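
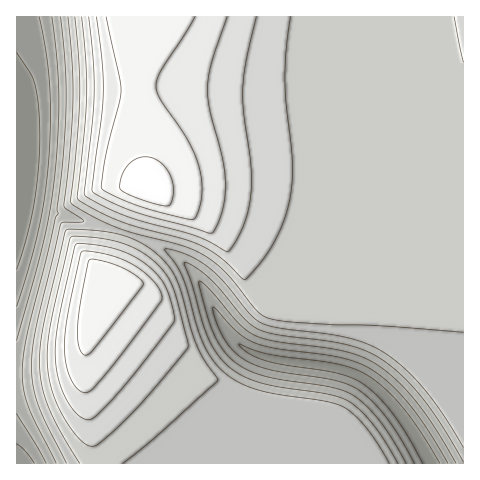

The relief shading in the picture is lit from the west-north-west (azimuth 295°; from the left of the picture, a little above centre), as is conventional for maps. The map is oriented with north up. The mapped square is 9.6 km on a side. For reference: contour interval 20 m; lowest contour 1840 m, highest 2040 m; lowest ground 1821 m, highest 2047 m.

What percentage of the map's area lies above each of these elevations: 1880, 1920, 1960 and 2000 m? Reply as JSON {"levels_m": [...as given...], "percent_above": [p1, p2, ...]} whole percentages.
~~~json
{"levels_m": [1880, 1920, 1960, 2000], "percent_above": [89, 81, 33, 16]}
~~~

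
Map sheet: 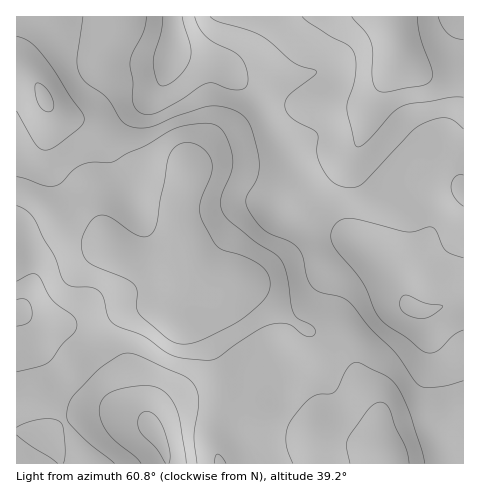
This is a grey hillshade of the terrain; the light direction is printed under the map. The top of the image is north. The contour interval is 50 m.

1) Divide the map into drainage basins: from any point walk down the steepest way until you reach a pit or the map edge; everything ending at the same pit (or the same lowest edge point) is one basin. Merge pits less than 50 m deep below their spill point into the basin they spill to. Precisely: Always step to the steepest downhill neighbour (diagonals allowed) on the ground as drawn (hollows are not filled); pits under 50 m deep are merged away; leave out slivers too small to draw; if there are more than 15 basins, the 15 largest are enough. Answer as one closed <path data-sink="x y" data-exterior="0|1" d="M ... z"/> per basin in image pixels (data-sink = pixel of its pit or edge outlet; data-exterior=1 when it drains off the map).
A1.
<path data-sink="227 290" data-exterior="0" d="M173 52l-12 33-14 16-46 35-27 14-22 19-13 0-23-15 1 310 238 0-7-17-11-19-3-9 1-8 9-14 14-13 19-5 9-7 22-7 20-11 20-26 20-16 20-8 14-1 7 2-15-28-10-14-12-10-18-12-22-21-32-16-10 0-9 3 14-18 1-11-14-32-10-15-18-35-32-31z"/><path data-sink="391 17" data-exterior="1" d="M463 16l-291 1 3 17-1 19 48 12 32 31 6 9 12 26 17 29 7 18-1 11-14 18 9-3 10 0 27 13 27 24 23 15 17 21 13 25 5 6 12 3 40-11z"/><path data-sink="385 455" data-exterior="0" d="M402 303l-14 1-20 8-20 16-20 26-20 11-22 7-9 7-19 5-14 13-9 14-1 8 3 9 19 36 192-1-6-18 0-6 7-19-3-27-4-21-12-31-6-28z"/><path data-sink="45 98" data-exterior="0" d="M172 16l-155 0-1 137 13 11 13 6 7 0 25-20 27-14 46-35 14-16 13-33 1-18z"/>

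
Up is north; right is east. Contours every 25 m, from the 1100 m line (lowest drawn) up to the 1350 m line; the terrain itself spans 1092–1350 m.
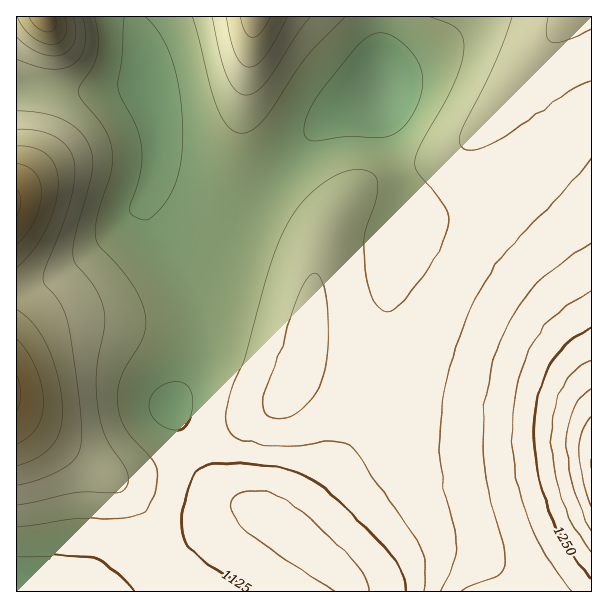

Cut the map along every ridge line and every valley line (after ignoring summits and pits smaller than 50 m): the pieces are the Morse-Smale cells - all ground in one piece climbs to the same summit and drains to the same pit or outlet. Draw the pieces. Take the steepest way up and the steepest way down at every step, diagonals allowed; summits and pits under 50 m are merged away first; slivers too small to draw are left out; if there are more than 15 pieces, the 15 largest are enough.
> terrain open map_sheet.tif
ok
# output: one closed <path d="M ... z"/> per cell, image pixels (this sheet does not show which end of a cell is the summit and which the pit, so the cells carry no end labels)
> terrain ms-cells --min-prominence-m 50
<path d="M591 16l-210 0 1 76-16 10-30 12-15 10-51 56-22 20-23 11-28 0-30-12-11-10-5-10-9 24 4 10 28 39 14 29 8 22 3 24-1 21-6 20-22 39 30 60 11 15 19 17 29 13-10-1-18 7-61 58-21 16 443-1z"/><path d="M141 200l-11 19-14 15-44 34-27 15-29 7 1 302 130 0 23-16 55-53 18-11 11-2-24-11-19-17-11-15-30-60 17-29 9-24 3-16-1-27-6-23-12-25-34-50z"/><path d="M380 16l-245 0-1 7 11 36 3 39 10 31 0 26-6 21 0 9 4 4 11 10 15 7 27 6 22-2 17-10 22-20 51-56 15-10 30-12 16-10z"/><path d="M140 86l-20 0-22 5-44 0-25-5-13 1 1 202 15-1 13-5 27-15 44-34 22-25 16-35 4-19 0-26-2-13-10-26z"/><path d="M134 16l-117 0-1 70 38 5 44 0 22-5 20 0 6 4-1-31z"/>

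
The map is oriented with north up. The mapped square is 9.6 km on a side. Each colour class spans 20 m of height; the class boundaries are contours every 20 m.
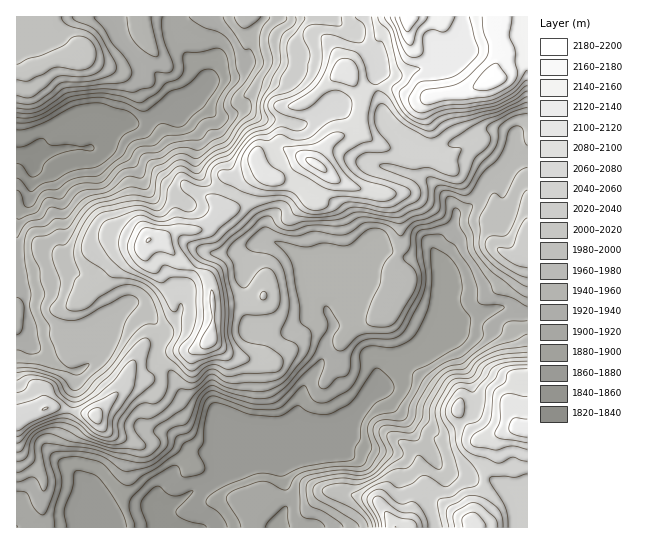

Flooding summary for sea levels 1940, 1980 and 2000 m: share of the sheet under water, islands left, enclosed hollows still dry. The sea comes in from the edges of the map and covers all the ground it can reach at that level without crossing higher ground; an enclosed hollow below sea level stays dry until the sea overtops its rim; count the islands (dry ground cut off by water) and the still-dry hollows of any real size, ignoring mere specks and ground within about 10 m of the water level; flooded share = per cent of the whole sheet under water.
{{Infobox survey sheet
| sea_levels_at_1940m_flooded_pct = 32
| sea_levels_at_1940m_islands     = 0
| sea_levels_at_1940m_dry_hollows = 0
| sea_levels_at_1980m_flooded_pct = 50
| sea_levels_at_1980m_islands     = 0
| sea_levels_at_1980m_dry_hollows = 0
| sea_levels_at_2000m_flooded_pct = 59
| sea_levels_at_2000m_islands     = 0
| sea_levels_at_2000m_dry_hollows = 0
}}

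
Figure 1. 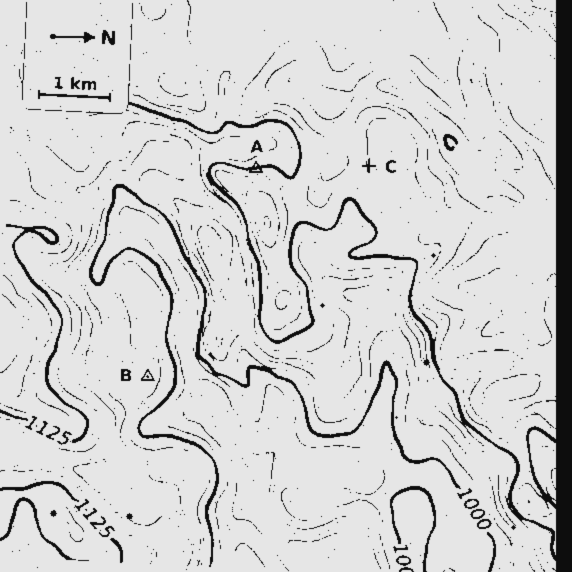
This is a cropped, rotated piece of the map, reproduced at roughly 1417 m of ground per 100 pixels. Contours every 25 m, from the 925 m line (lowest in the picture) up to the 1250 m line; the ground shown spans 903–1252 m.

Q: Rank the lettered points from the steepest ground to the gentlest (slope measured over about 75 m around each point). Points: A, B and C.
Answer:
A C B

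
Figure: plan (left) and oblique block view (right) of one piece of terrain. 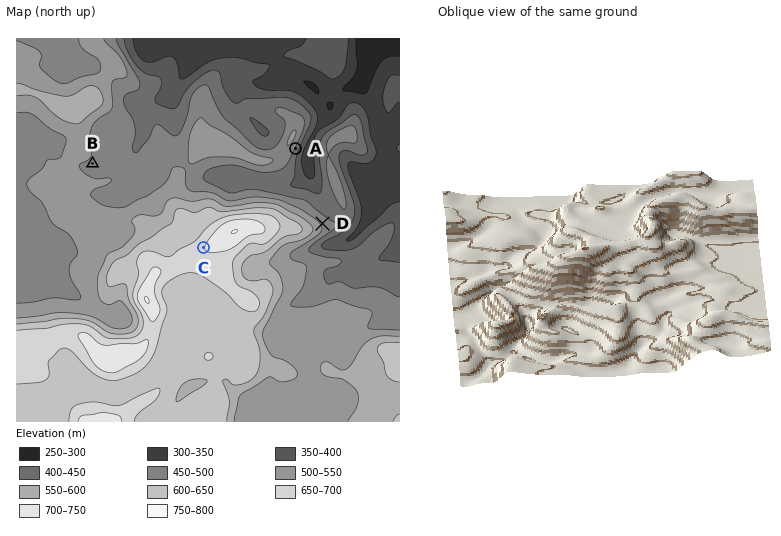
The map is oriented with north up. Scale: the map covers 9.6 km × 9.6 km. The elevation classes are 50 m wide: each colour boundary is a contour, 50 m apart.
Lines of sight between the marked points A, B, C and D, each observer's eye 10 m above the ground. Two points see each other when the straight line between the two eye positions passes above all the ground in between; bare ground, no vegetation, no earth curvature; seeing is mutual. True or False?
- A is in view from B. False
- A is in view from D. True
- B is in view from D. False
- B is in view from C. True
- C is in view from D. False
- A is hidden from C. True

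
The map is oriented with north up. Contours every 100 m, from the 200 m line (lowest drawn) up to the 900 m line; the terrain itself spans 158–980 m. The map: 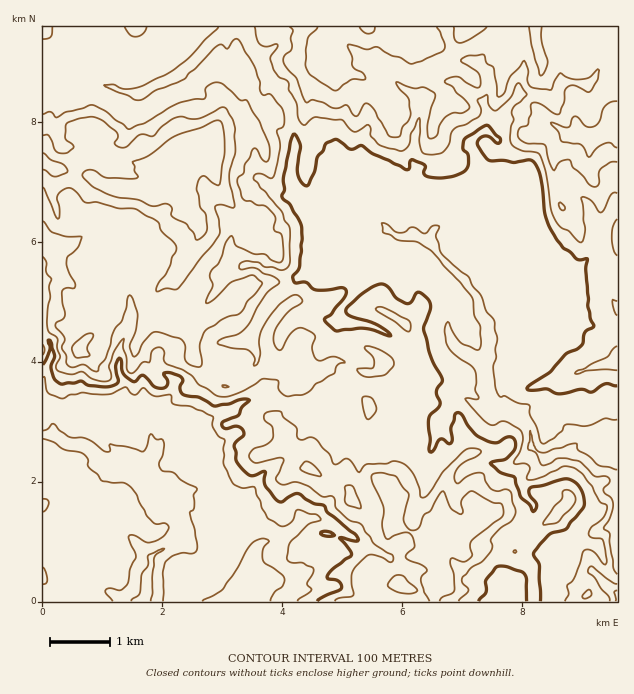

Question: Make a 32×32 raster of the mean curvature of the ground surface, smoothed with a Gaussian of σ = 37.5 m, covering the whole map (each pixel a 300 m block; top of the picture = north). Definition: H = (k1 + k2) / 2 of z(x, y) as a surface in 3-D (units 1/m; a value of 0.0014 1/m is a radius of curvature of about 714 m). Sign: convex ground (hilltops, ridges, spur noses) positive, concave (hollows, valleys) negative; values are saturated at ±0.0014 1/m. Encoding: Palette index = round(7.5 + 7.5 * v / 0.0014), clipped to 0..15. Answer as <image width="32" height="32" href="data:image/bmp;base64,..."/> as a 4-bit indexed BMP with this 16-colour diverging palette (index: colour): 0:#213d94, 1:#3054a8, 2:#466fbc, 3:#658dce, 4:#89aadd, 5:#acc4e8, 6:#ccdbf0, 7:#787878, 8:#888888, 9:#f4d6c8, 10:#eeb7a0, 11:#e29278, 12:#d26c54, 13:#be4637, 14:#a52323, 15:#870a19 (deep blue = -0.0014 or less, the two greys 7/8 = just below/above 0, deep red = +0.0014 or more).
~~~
<image width="32" height="32" href="data:image/bmp;base64,Qk12AgAAAAAAAHYAAAAoAAAAIAAAACAAAAABAAQAAAAAAAACAAATCwAAEwsAABAAAAAAAAAAlD0hAKhUMAC8b0YAzo1lAN2qiQDoxKwA8NvMAHh4eACIiIgAyNb0AKC37gB4kuIAVGzSADdGvgAjI6UAGQqHAIeVYZpnhYmXeaiIuGlOd/OYaaGLuoVUW66aJtAkS0kOeIq2HGizrKQ1cMxPt+ZsSoapaMCImCLdkYpamyRrF4SVqJiiqFedASi+GtT6aPWQxZaKK3tkeUa+LzWa3VOPhoZ4pGV1hK1dtr9wx3dL3oN3hTeolJ4X+2W5dbRBcnsGllmJSXOey5lDRZNe/4QgzFiXiFqIdU1XWWaHXEmlqIhWVVdkJAy3NmbWal0SDmlnV0UliZrQOHd5dltFSueFlTpvVuCMfIfIiJpNmyuJr6cP6w5K9Zelx6adO2QbdmecDdkPJuBEtPhcoMY6Wod1mKd6K6h7hKNTMhzlPCp4dWhLdYiWZ7oPvWv5bE05h3WLN3tWuoW/44O1lWWkmId1ilmoeG51IQg1Z3iZR6l3dIlWqoZF2DveRnd3hoh2d2lZalRVaL0ci2eXd2aHl3V8SZVURFqnWedXd3h4aJhz7TeCmty5o/VzSGd3d3VncfVmiNp3d3xCYsdnZWqIZXDk5OdYupeec/G2VVdGmmhQ48RjpxubfmTkZ0atP6Cz+qj2Xv1FiY+MVLQ8TR1nE6jbLGVmVVh1iLDVi192zyiODEtWRFRHa2sguKfVRnFfB0k4eZqKomldC7qqVKlrLh9dWYd2VmtJlCh7g0iZhFhuO4WmaJx2tmHkeXq5iT6VbHaI"/>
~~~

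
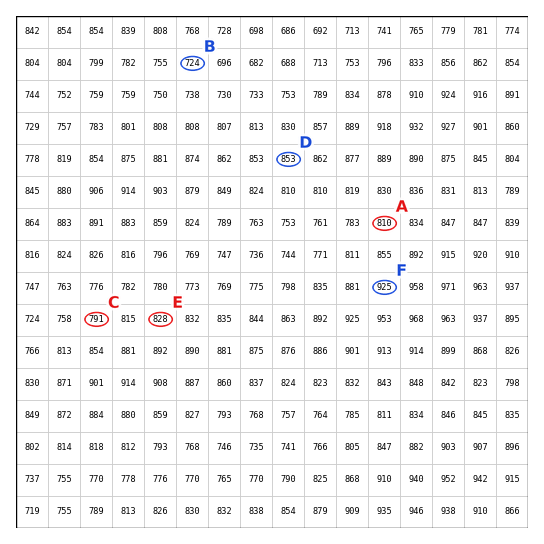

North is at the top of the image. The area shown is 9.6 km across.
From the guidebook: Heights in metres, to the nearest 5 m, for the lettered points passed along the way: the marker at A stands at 810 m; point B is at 725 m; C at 790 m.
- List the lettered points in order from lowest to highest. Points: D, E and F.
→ E D F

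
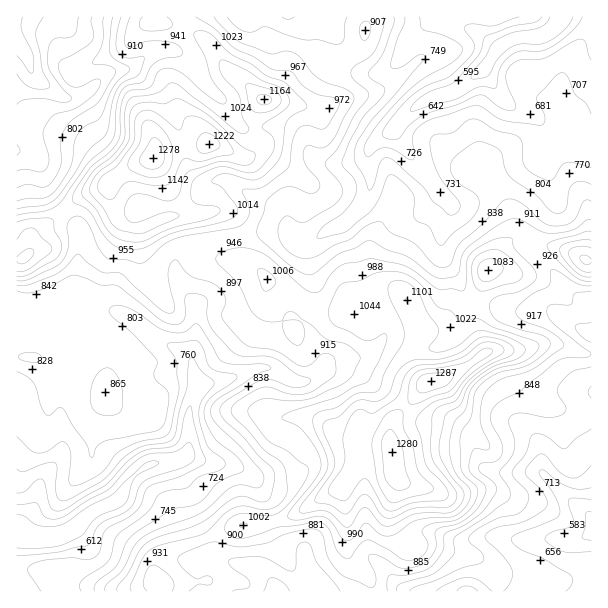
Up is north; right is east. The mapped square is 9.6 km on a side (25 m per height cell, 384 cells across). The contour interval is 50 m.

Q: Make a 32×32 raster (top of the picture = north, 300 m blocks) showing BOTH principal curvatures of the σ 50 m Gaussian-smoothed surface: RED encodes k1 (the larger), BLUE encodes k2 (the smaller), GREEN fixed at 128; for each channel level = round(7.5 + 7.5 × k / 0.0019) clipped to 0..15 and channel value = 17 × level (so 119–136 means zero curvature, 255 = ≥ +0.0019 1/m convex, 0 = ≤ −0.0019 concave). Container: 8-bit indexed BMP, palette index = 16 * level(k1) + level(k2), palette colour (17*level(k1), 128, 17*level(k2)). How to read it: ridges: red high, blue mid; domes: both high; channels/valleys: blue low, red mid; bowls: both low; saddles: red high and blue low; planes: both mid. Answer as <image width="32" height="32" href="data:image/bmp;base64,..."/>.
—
<image width="32" height="32" href="data:image/bmp;base64,Qk02CAAAAAAAADYEAAAoAAAAIAAAACAAAAABAAgAAAAAAAAEAAATCwAAEwsAAAABAAAAAAAAAIAAABGAAAAigAAAM4AAAESAAABVgAAAZoAAAHeAAACIgAAAmYAAAKqAAAC7gAAAzIAAAN2AAADugAAA/4AAAACAEQARgBEAIoARADOAEQBEgBEAVYARAGaAEQB3gBEAiIARAJmAEQCqgBEAu4ARAMyAEQDdgBEA7oARAP+AEQAAgCIAEYAiACKAIgAzgCIARIAiAFWAIgBmgCIAd4AiAIiAIgCZgCIAqoAiALuAIgDMgCIA3YAiAO6AIgD/gCIAAIAzABGAMwAigDMAM4AzAESAMwBVgDMAZoAzAHeAMwCIgDMAmYAzAKqAMwC7gDMAzIAzAN2AMwDugDMA/4AzAACARAARgEQAIoBEADOARABEgEQAVYBEAGaARAB3gEQAiIBEAJmARACqgEQAu4BEAMyARADdgEQA7oBEAP+ARAAAgFUAEYBVACKAVQAzgFUARIBVAFWAVQBmgFUAd4BVAIiAVQCZgFUAqoBVALuAVQDMgFUA3YBVAO6AVQD/gFUAAIBmABGAZgAigGYAM4BmAESAZgBVgGYAZoBmAHeAZgCIgGYAmYBmAKqAZgC7gGYAzIBmAN2AZgDugGYA/4BmAACAdwARgHcAIoB3ADOAdwBEgHcAVYB3AGaAdwB3gHcAiIB3AJmAdwCqgHcAu4B3AMyAdwDdgHcA7oB3AP+AdwAAgIgAEYCIACKAiAAzgIgARICIAFWAiABmgIgAd4CIAIiAiACZgIgAqoCIALuAiADMgIgA3YCIAO6AiAD/gIgAAICZABGAmQAigJkAM4CZAESAmQBVgJkAZoCZAHeAmQCIgJkAmYCZAKqAmQC7gJkAzICZAN2AmQDugJkA/4CZAACAqgARgKoAIoCqADOAqgBEgKoAVYCqAGaAqgB3gKoAiICqAJmAqgCqgKoAu4CqAMyAqgDdgKoA7oCqAP+AqgAAgLsAEYC7ACKAuwAzgLsARIC7AFWAuwBmgLsAd4C7AIiAuwCZgLsAqoC7ALuAuwDMgLsA3YC7AO6AuwD/gLsAAIDMABGAzAAigMwAM4DMAESAzABVgMwAZoDMAHeAzACIgMwAmYDMAKqAzAC7gMwAzIDMAN2AzADugMwA/4DMAACA3QARgN0AIoDdADOA3QBEgN0AVYDdAGaA3QB3gN0AiIDdAJmA3QCqgN0Au4DdAMyA3QDdgN0A7oDdAP+A3QAAgO4AEYDuACKA7gAzgO4ARIDuAFWA7gBmgO4Ad4DuAIiA7gCZgO4AqoDuALuA7gDMgO4A3YDuAO6A7gD/gO4AAID/ABGA/wAigP8AM4D/AESA/wBVgP8AZoD/AHeA/wCIgP8AmYD/AKqA/wC7gP8AzID/AN2A/wDugP8A/4D/AIeYl7XW19fKybWouLi3g7eGdZa3pIGCg3OUt5eXqKeX19jIlnVll9iFdZaFg3Onp4SXyKWByLmmpre3l5eYl6iDgoOlhIamycfHppSWhqV1dKbWcqa327aUpYWFhIVzlYOjkHC3uJeGlpfG5/rnxZRhdOeBxpORkJJxcoSEhKWkhbbogYBxlZWWdXaXyKXD9/ak53DolnW42baluKfItnKngunXlYCCuaiGdZancoSC5vjIgMjY5/n558a3uKWQlqdyltjJloCTlaanhZNyhZVhpfeRycemp4RykYNycLiol6eCp7jGhGCQYKKDdJeWl2OVtoTHuJZ1hYLIp5WUuIeXqYSWlpbHx+iQp5d2qKiGhMiXlOmnpoZ1pbiWlIWXh4iYhZiYmKi5yIC3uLi4qKbWx8elx7WElYWlZXSFl5eYh5eGh5iYh5jYgMXZ2Lm3xraGp7eV5NVz1YR1hpenl4d2l4eHmJiHh7ejcICCuJVgcYWEg3Wm+vnnUmJ0hYZ2haenh4eHl4eXqIKlp5KAcLalc4Z1h6XGtvb2lJSlhHWWt5aHh4eYmJaTcoWXqLe2uJZ1dZSEpZFwYuf69/f35uaVl5eYl5eGgaW1lKiYl5eYhaiXuHSFyKaDtJSEhaaTcbmHdoaGdHOW6aSUqIanhnaWqLmXhLfHhYalc3OEg4S3sYR1doV1lsi3gnSFh6iXpqWXqJaV6riUpcOEhYWFlZHYhIR1l4Wnp4WWl4eXuMimhJiYl8fIhnSB2NrI2KSA6PvXx5KYlpSVdZant7jIlnWFl5iXhpWFY5TZ2qeDkeb8t7fHgZS2yKZjcoKClJR0dHKUhrd2hpeElYa2pcbk18fJ16Viheim5/fn1rW2hnaWlnJwtqaFhoZ1dpanl2RTxZV09LSm1nV0lKW2yLeVdYaYqJVxx6iWhWSElqeXdXTXl2R01/rYc4XGhWKUgKR1hriouZG3uJWCl5eml4eFlriXZHSEuPXmyriTlGHHyJa2lYSVgdiWgpapqJeGdnWWl4R1h5WDdcfpt7L69+XYqHWEppVwx5KWp4eYmJiGhpeGmJaXmIVjpfiUlOm3caS1dIa4h4Vwk7mohqiXp6aGl4iIl6anlJXpyJPHt4GjxaSVt7iXhoaAk7fHuYZzhIaXiLemgIByt+mlpqZycoX6+sWWuNjXyJZwcHDHk5OnmIeHhIDH2XCQkpXIlYO296WUlXaFlIOV17anooCSyZiHmIeApsin1aShoqWDhfenhXWnhZe2poOVyKjIlJDJuLa4h4LHl3V0uNiEg4X4tmWEl5eGhpXZl3KXqLjGcJCAcse3qJeGlZaXyOnXxrV0dJeGhZiFp8q4pYWGhKTYtbWxccY="/>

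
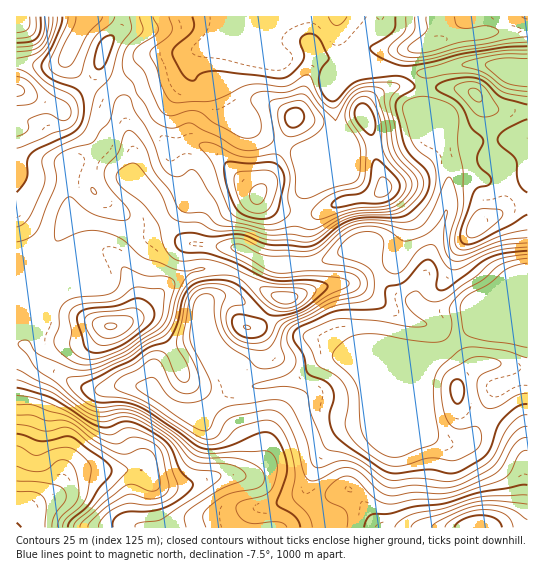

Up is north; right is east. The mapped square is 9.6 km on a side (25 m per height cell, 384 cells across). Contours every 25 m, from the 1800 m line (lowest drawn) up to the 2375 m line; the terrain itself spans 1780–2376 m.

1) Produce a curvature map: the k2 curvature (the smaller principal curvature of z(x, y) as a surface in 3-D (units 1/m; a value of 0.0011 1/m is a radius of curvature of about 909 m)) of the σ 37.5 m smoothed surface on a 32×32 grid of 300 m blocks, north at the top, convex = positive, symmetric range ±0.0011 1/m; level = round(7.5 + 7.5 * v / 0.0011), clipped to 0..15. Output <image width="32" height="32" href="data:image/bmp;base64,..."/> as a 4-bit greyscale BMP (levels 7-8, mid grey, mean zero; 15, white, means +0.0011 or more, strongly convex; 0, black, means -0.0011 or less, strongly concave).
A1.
<image width="32" height="32" href="data:image/bmp;base64,Qk12AgAAAAAAAHYAAAAoAAAAIAAAACAAAAABAAQAAAAAAAACAAATCwAAEwsAABAAAAAAAAAAAAAAABEREQAiIiIAMzMzAERERABVVVUAZmZmAHd3dwCIiIgAmZmZAKqqqgC7u7sAzMzMAN3d3QDu7u4A////AIdBEkM0Vnd3iFdnhodomYWIeYVWdlVEQ0VndmV3VodmeHhnZahndnhlV5hlh1VlVWZ4aGeGVoiHhjaZZWZkVlZ1mXdHmFRmZ4ZUZjNXZlV5hnhkWJlSJXiGdlRXdVZVaHZpU5lzAlh4dnZld3dXZWd4dkR2EDVGd3ZnhXd2aHVnd2EAACSHZkRXiIV3dXl1VVQRQyRGllZlRGhld3ZZZmZUV4dTJYRUV4hVV3d3RoiHZndnlyJENGU0R2ZlVVRmVXZlepiHMyqoIBRmZ3iXRWd2Z3dniUFHIEhDRnd1Vld3d1VDRmdAESeqdWZVVXU0d3d2ZWZ4REVlNWeZNmR3djZ3d3Z3ZliHIAABQzmERURBZmh3dnUxAARmYRdXZTiGZ4dWdmd1VVRXdpYQAlcWp2eHV1Z4ZIV2mGV3VENGIoeGh2WIdVWXR6pTWJaaZjJnd4hkhkY3dkiJkzIie4czdnd3VXVUeHVneIJ3YndlRHeHVENodGhmdlVCV3JlRVZ4d4d2R2R3d2RUR2QkdkV1ZmZWekZmZYdWZIuDKpYnc2d3dnlGZ3VmZ2ZpcDxyJDSHZ6ZlRmd2ZWZ3VVIGZnV3uDFCNGhHd3d3VEVUYhAAAAAnEgN4VFZmZnd2dnZFh1EAAJoiSWZmZnd3d5ZoVWd3eHepUkNnZ3d3d3ZmZ3VXdlZm"/>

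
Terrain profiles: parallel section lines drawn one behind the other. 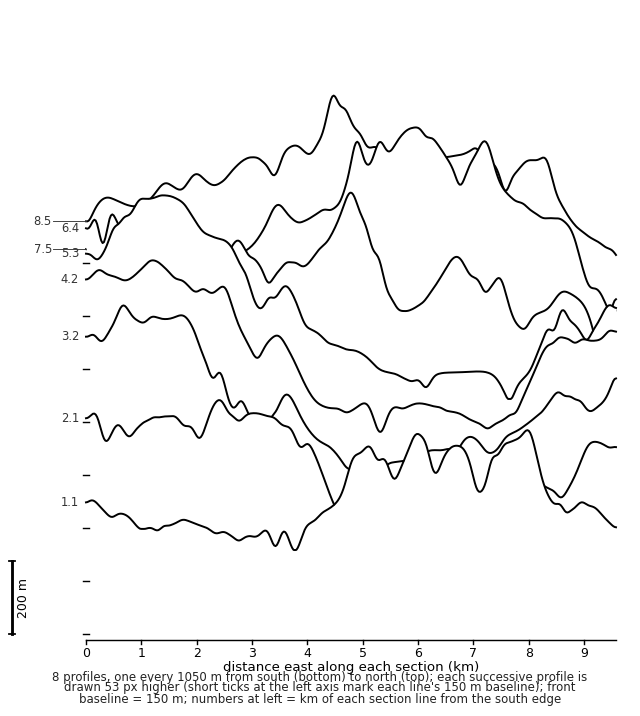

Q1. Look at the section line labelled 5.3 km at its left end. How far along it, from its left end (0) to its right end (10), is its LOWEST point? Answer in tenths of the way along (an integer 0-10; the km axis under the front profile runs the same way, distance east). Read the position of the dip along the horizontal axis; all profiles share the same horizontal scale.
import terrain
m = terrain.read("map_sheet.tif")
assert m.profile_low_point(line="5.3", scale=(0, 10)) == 8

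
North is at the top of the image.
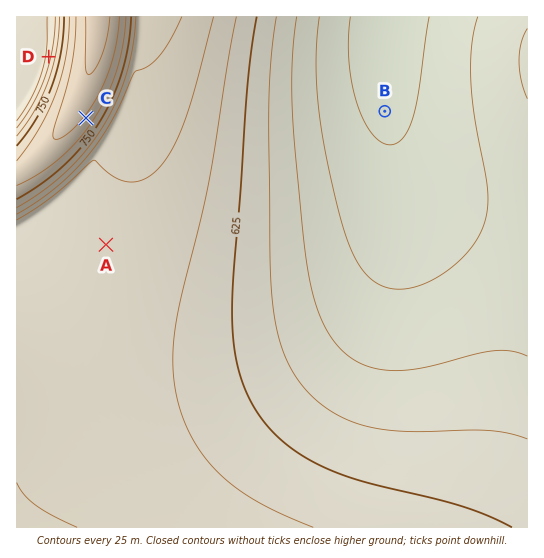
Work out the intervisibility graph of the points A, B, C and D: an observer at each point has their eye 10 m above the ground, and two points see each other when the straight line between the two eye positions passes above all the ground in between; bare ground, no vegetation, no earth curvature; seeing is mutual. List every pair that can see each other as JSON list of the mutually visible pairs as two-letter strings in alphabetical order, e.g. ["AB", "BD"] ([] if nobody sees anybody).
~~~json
["AC", "BC"]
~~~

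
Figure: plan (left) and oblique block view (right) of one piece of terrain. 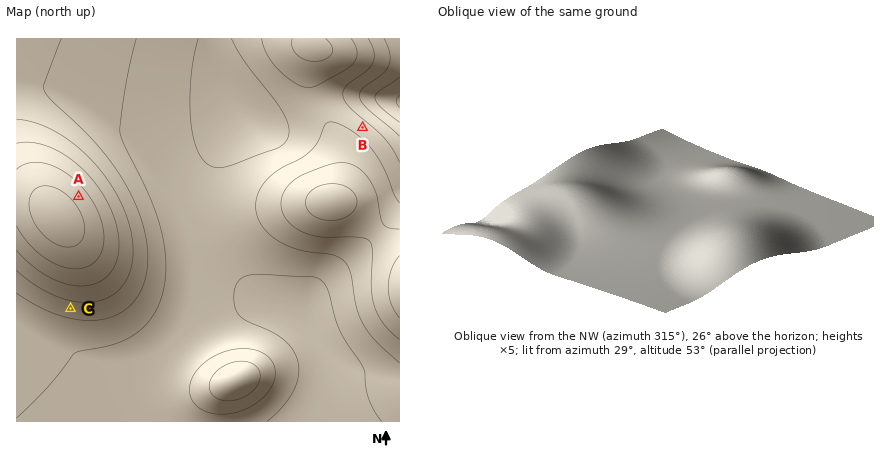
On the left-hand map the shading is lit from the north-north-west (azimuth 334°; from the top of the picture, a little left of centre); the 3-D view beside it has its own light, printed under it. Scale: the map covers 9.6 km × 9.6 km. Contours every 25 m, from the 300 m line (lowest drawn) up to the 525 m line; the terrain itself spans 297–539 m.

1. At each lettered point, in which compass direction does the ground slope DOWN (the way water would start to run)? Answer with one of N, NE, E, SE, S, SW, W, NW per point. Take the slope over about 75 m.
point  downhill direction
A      NE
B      NE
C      S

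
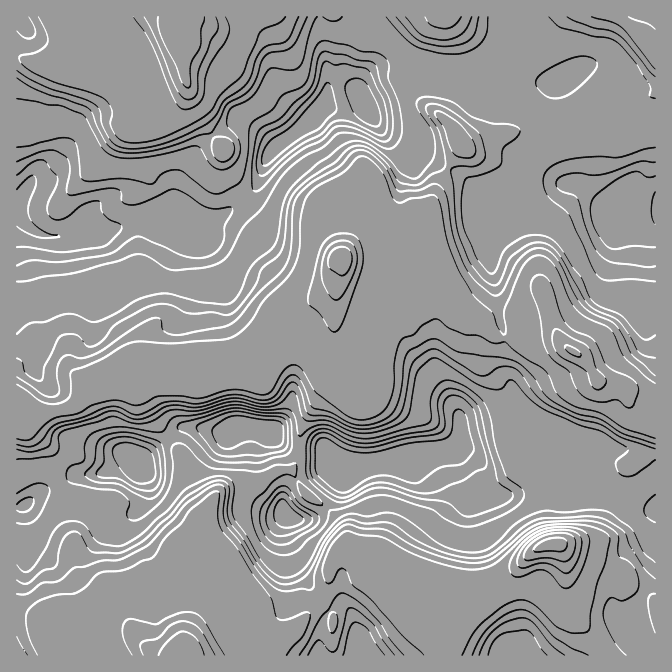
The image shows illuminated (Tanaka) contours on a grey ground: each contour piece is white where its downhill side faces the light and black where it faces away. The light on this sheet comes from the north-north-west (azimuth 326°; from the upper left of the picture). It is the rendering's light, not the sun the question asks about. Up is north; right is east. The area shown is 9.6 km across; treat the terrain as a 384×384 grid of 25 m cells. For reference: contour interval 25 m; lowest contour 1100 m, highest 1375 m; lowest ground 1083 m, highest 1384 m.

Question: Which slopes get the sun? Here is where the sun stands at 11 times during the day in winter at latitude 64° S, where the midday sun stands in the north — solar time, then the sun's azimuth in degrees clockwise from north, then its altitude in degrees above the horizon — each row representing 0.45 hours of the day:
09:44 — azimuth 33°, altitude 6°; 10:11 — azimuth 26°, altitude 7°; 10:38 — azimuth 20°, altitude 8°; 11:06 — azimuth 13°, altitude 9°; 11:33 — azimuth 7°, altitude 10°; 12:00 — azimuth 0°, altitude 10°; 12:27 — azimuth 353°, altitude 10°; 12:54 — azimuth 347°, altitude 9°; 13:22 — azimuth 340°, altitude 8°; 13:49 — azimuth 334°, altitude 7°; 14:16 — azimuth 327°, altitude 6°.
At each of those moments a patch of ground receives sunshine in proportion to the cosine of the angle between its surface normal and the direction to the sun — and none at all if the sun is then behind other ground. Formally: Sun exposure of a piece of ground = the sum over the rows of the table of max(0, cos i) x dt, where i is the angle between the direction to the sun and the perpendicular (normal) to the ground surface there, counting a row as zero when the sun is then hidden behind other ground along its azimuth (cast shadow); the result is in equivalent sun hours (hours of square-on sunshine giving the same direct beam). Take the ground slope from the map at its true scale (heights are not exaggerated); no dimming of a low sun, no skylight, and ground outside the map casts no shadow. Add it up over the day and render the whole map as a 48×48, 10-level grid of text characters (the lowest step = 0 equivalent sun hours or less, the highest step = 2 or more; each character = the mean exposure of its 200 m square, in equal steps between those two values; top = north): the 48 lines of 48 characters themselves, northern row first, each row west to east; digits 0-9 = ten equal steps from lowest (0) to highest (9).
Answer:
312333332123333433212110133201222123333210000255
543333333112332233211222233210000012333321000024
554333333211222232000210011221000013443322111002
233333333321221232101220000222100122333211223210
001233333321232221111221100233333333233213443320
000001233331123100221012321123444433333455433332
100000133332002000221012332123586444333444333432
221000333332110111100125663232127754444333333222
322211123332000342000368899533213664443333333333
210122000000002553114886699953322344322333333332
000122100000011112258766778953331013333322112100
001232200000121013575578644764553001233211110000
123421000111112213655885434468864212233333310121
344300012101111113546643333367654333333454312332
333211221123211234444433333344334333333345433323
321012223443323344333333433333334433334434443334
543344455544332343343336753343334543456753454444
677667765555555543554347753333334543568874455555
556766654445676535655343223333334554465566456655
555544333344444334464441113333333566554556545556
443333334455544345653432123333333357643345544444
344443345676666666433322222333333345532245775433
445555566654556675433322233333223334333344699643
544555555544566654333332233332112223333356556754
434545676556665543333332233321001111233236754555
444567743333333333332333333321000010002200344576
433455433333333333320133333332110011000110146566
863333333333333222210123333332210000111222223456
477532112210010000000112333322310001120011101223
334320000000000000000100122112331012221000001223
320000000000000000000000000000122122332200000123
110000000000000000001100000000001222333221000000
000111000002442001133200000000012332333332221000
001211000002346777775200000001234542233333332320
112334453123458954422431001333345543123223332112
112345778874689633200476579888655443113333333332
134333334565874232100026985557875434654444444331
654554333568533443321014887765445666657999997445
444565434676433575556778889876544554579999978754
334455667864333466577567444568765445899644333454
444335787643333347555464233345799999751001232455
565545665433333335755653233333445675310000222455
666554433333333333688732223333333333310001223335
655543333333333333455541101333333333212222222124
444333344444553333334433200233333332000133332223
333333334557764333334313200123333320000012334332
233333333566555433343112221112333310000001234432
123333332355445533332110222101233211222100123443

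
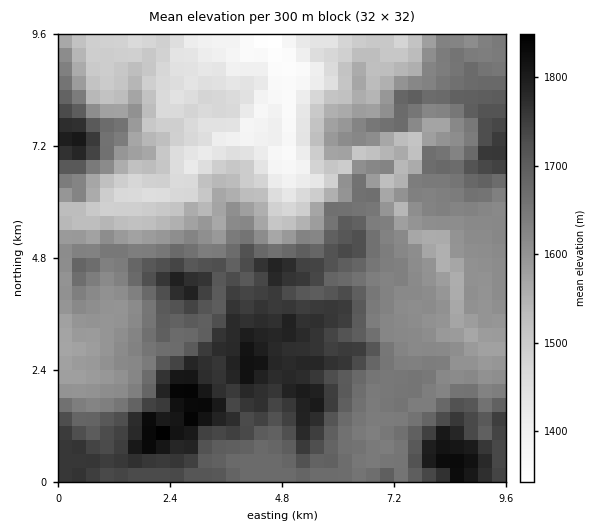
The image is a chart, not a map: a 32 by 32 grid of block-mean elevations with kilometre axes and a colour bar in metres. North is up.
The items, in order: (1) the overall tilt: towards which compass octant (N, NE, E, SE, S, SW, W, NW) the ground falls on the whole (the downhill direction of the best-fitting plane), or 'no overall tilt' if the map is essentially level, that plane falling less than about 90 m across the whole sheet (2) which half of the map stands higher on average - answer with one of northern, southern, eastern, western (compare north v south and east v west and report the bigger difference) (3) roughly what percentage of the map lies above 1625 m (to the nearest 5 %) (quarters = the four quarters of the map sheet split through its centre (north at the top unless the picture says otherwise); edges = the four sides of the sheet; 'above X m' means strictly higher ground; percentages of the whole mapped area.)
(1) Overall the map slopes down towards the north.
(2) Taken as a whole, the southern half is higher than the northern.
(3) Roughly 55 % of the ground is higher than 1625 m.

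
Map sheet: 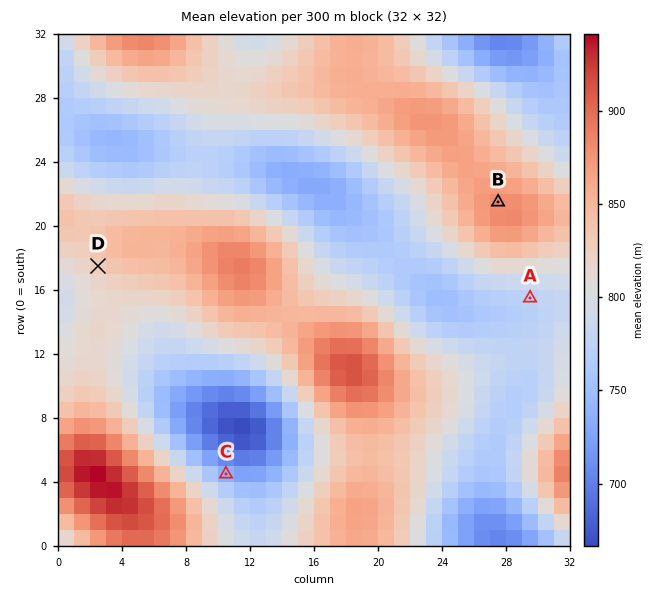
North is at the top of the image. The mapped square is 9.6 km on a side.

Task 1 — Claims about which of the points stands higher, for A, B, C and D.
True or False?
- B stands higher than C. True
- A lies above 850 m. False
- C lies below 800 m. True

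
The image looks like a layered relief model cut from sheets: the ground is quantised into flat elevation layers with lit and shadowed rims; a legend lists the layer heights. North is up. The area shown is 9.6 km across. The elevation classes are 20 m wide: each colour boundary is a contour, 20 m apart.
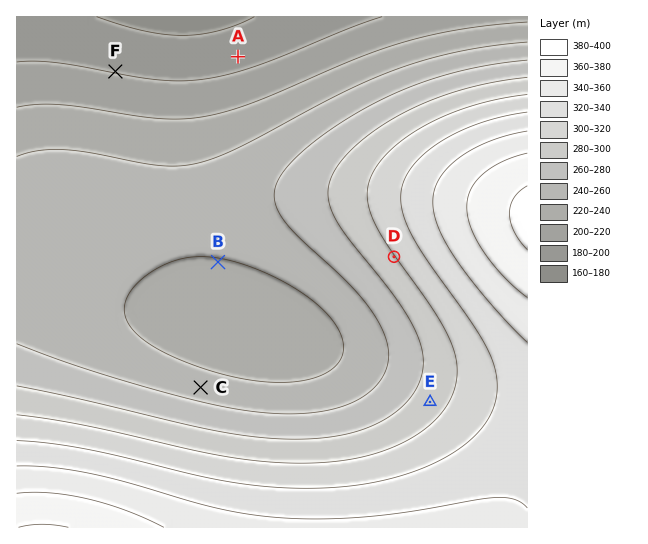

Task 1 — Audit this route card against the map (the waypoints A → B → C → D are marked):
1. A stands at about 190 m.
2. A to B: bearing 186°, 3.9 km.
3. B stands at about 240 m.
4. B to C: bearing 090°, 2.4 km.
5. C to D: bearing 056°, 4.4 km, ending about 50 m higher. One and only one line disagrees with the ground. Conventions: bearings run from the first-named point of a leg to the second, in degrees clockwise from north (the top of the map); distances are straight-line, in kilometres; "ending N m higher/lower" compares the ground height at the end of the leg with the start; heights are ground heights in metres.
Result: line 4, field bearing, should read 188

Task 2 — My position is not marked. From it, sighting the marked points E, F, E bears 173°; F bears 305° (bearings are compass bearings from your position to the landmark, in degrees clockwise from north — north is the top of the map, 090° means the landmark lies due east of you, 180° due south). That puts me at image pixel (415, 281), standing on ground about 300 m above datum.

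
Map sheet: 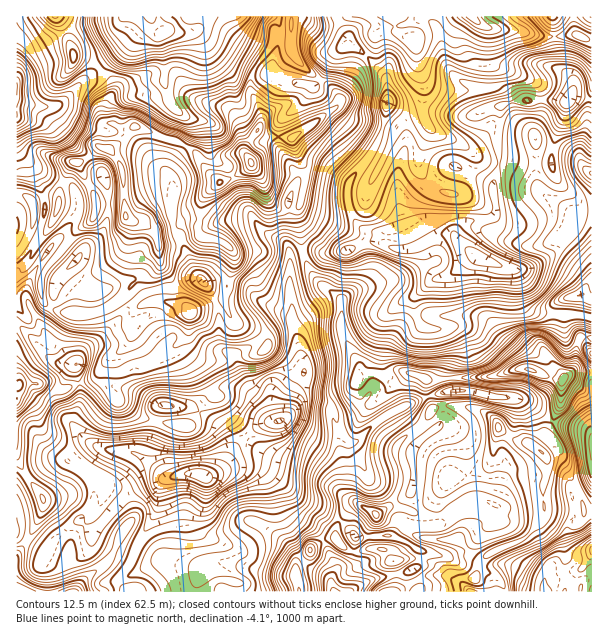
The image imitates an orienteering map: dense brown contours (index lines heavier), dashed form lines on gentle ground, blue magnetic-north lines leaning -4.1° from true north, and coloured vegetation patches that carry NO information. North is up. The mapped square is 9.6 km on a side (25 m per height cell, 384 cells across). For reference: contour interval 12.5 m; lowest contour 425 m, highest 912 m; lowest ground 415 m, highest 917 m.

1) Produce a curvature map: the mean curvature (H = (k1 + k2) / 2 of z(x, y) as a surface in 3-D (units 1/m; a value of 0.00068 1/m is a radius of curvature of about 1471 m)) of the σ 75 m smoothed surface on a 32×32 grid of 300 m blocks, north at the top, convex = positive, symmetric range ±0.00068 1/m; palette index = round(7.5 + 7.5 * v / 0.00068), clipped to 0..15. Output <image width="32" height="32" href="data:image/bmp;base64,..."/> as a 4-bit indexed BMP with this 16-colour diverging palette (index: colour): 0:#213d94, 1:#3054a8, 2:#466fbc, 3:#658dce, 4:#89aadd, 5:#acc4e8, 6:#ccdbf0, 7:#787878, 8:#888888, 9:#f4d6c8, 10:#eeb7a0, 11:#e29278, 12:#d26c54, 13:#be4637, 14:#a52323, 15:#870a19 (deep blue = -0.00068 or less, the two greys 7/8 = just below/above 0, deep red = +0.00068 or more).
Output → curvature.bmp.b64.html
<image width="32" height="32" href="data:image/bmp;base64,Qk12AgAAAAAAAHYAAAAoAAAAIAAAACAAAAABAAQAAAAAAAACAAATCwAAEwsAABAAAAAAAAAAlD0hAKhUMAC8b0YAzo1lAN2qiQDoxKwA8NvMAHh4eACIiIgAyNb0AKC37gB4kuIAVGzSADdGvgAjI6UAGQqHAINsRGeIhkW/gYFneM26VIlBVblbiJiVr4J3uVhac3B3lHdMOZh2VVj4u7VYp9+3Q5hGSrSHeqmEbBVHhpZDzZ1vlYTHikrrh2av6IdndI17j6p5lGs4llJ701hqdWWbTLZmq5QgAjZWu3JqapiHi2iESVM2VmZ4h4l2qWmGlY3lWJQ2Rr22aGiJVKxndbraoykUmqvNiIMAiocXxmb4aFKYcn+wA4yWcmmrkFm6EAT2zqm4doplRUk76JrYR6M5+YYw2Yuqq4pFCLuv3JfP+/90cmmXiVNd8jrYhCR1N78HQ2l3p0h42rJN01czNXbXL3ftyHift6dDSrI3nKy2RiAOV1iGektUcq3ohkd4l0n/WziGeJEJZ2Lqir1kRkEGeZaieoq1afmEgguVfGIkVXi3ZSh7df+XRnY0N1c3vatlmJi4/yiUQ3qaZ2Z3RmdnhbXS1rcptgebmCx3ibtIiJallIelRN9OlaYbdZqpKqk2Ur8LhUXGz1SmJqamSGiEb566/lWOqvobZpGVh4tXlq51FcfP9iCeb9aoR52nWNpZZ0L75gBablPemginElmrGpgyugVLy4toK/oGqZljBwNK8ku5aVZ4RJuZGqg2m8pCeI+lOqlVfW9Rdii0h4YRJIedlENGVmmdJCmbxoeq3L93qEN2R1hZvbZXh3Vs3NSq"/>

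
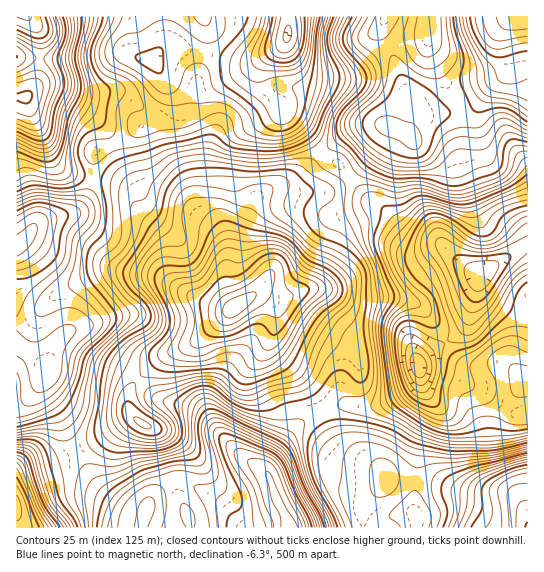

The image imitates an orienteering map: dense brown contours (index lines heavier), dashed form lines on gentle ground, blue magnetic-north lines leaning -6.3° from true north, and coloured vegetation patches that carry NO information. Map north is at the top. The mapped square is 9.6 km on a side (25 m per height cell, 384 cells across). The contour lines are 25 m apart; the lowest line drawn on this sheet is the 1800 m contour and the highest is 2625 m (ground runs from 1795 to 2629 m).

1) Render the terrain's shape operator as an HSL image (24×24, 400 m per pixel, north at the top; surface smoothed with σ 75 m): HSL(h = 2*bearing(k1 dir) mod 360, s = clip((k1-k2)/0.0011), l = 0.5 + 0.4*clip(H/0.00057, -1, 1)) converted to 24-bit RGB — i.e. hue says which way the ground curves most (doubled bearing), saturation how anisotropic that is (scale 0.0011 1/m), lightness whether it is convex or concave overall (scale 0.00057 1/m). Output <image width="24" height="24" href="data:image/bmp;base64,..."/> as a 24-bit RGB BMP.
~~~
<image width="24" height="24" href="data:image/bmp;base64,Qk32BgAAAAAAADYAAAAoAAAAGAAAABgAAAABABgAAAAAAMAGAAATCwAAEwsAAAAAAAAAAAAAiv6bR8KasyRzwiaEQFtxSmp3SV57tJ58qcCRkEiMaKpjZbd7UABlMQ86jNA9s/eYqadtcZJOZ0l0NFlbS4ZBwpZcgkd9er91m+KQTSBObys/okRVmUpFNV4zLFtLhcltpls/ondJk86sZzuQKAAzpkCux/3Lf8CKo3WEq5KDPlGIUVyoVaG6kmy8hY/CjcSTxXlsSBlomUySnUB5x1NSh2RSMmweQFUSlMgrdO6rR0afQAgxHwUuldefxvO7fnSHgpCNq7agPE+/V7LUYbblf8LwqK325tD3/6PbexHEmj20uzqtyWqC0yJfwZ9UGvCGgf/EViqmMwAQNAcNEIRxffqrxM2bfYieibi4m8S6Uo/SdNLhTZbDP7FlKIFLXLW04TYU8Ci3kDGzw0zQ1Vu3vrLu0On7z+T8MyqcMwAgfh45dcm5TvzaCvCHgLqHjrzHi7q/layeZLakRYSEVRsfjGIYUn0WGT4FGWATkT5GmkGMd06By5OyxP/ErpUZwSIAfAJPXANsmNSXZ+qrUat/QIxCR5kpdXwcfpwJMdMTSZd9RgYviU8piK5kqkZBiHAsQpKBJk9UikOOoWKhosuB+4RMiBQkwWgfRhc0Imyk2+fJlqNZWIRMPsJTS4t7lVaDxu2TJ+dNCA8tiAyNxcKEgGlQgV5as4eSokp+MERZMFpxhYuwwLWWylmH3mfF2Hq+nXjMDOvscKW+256yY8SqfrOlQEyEW4ib7PrRVrF9FwUuHFcizMqGoXjCgJaug7mjnVhTU42IFJmMKsO3x5TPrJbZtIPr7Zrw5avZq0ZoIoJNzZJ60syGWIZrQmV8WaeU6vy0fC9wIQAzINVFD+xUQzmzzZyxq6mLr3eSmYpuP2ZLHD8VJ08IgIUURBQPzJkiwkpl66TFX8CMLItn6MWaW3ljSG5POpI8+exjRgwxFh1Vh++bLcuwGzxdwpljtoFJfG2sx4mxfVWYb1N6fGVMcFEkOH0sfdZ0Y83SnrbW+tH5VHnWz4e03HDEZIC3R9ypxnOsglP0YrL/pN7JTFyBFT5ovEOQ2m9tUHG5pXG1zE3XnU+3b3q9fnneoOjume3iczjHqMRYYUaU6pawVsegkq7w29T3wIHiebq2UqC8WTeCtYtjel6IHCtAK3N106W5jktbdlZnikh7kLDDbKfLZXC1uc6eaYdOTTJe2saXPnuTmM2t5u7dKHyaolVeuV5vxraPZipVQH45mKZVgA03YCwMADMAIpUKIWc6dlF8Zq+xjbN6fVNJSXxFwbpilT1JO3VfntRyYK+iRc9v3bFycShVa0k/xqRKuTcfbTJEhrU3JhQfdBRH2r+vldvQEpBYGEgdIUkVQnwYYk0vrXxcWLhuUkiNvGpuaa2Wb8RmlYxWipQoflwegEYzbWtJk7dauU2iwzmKxYRMKAsnYpMpY/Ypp45Cf0FFWTmMUHszHLYYE5Z/cLl7f69zOEV7qMGfkK+niaFumE2HxX2Ifl+QinCufZC4snNWSBsjsE0dsB4dhB6ip9+0osNoZ4U8QpFuphrYjdrSsPn1AFHfe627mpGyQGuqgLSCpYyNgIa2cqDSlIfY16fpe2y5mFlwrA92txtyuZB0sFqcQvbbm7fZu4fZ0sjjU4nZlSMhtf+JE7FRFBwsN58xXZ17YHCqg7OuqZCJTMBJUI5+VZKXnFW5+FXL3BR1ThY6wq17oMPPx8fifs7PP2Zvn4Nhtst+gA9Wld2p1/vQLyWAK0Z4Q8dhMGA4VIMtU3Uyl4JG2Ik/RG0lNWkdHTAjeS1O/x/Ex5Pqv97Yjb6/g66HxmGRZkeSmLN1oDNGjw57vu3L4dJ2WjB1LKKsX4aLUmeOXsPCbVugTIdTt76EoYyzmVGUIiU2J1BJTa23trbc4rnavXSVmYp6i3ujfV26z017jR1ZOI6957bm5rXKn7PbBWTvcmDXicLWQj6MhElmrLdpTa0+hF1VpzmpbF7MJ12mO4E0WXwgn2Yf2IZhk7+ff2OujjmWwky2wqLXcc3U2GkW9ttmtsReJz1hNHtvlDAuczVZZI+Eua+Ep41YRndBHcySIUresgDIwSYtfV4gSKgciepgW7lbaz5+kTygrzc/vs1QhpFqpKEB3v9ef8EyKkAyITUue2BKW35nc31aoXxCto9YsapQK6IRCCYrOw9L5Xy518bkmdesa9dUdoBPOTFZaRhOx49Y19WKdYNFsvfc1vXhrW/WfT7EKU2aV2+afGqKZ2KAnq2FgrGjw4aiwsyRAAszDDFQhsav0q+r5qOyyq93VYpnFxRffC6pw9mxvqOeno/O"/>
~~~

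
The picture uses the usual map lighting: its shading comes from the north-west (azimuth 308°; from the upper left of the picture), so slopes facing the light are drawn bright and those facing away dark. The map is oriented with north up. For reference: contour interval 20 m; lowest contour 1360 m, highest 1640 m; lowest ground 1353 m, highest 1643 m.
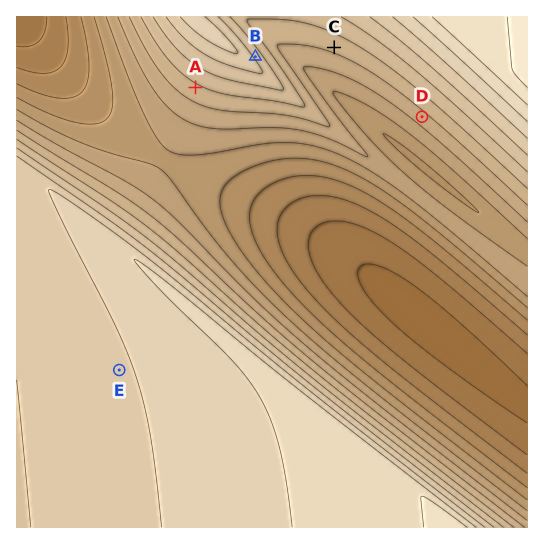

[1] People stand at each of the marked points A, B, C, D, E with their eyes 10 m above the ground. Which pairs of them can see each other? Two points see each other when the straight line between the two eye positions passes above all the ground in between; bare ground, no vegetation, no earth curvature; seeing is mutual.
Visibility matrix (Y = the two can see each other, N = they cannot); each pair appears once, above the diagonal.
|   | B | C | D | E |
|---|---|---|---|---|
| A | N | N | N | N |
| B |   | Y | Y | N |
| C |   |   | Y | N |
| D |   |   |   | N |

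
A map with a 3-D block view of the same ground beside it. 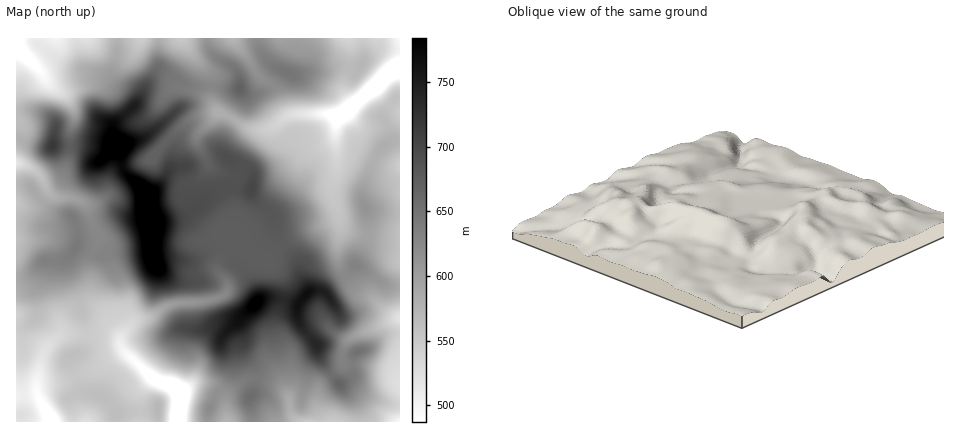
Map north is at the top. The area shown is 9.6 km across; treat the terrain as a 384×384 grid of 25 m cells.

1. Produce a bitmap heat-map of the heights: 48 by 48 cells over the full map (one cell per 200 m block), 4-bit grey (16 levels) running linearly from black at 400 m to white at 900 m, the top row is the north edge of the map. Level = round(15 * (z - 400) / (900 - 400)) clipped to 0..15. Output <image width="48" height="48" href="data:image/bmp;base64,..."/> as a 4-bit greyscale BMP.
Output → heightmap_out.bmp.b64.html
<image width="48" height="48" href="data:image/bmp;base64,Qk32BAAAAAAAAHYAAAAoAAAAMAAAADAAAAABAAQAAAAAAIAEAAATCwAAEwsAABAAAAAAAAAAAAAAABEREQAiIiIAMzMzAERERABVVVUAZmZmAHd3dwCIiIgAmZmZAKqqqgC7u7sAzMzMAN3d3QDu7u4A////AEQzI0RERVVVVUITVmZWZ3ZmVVVVVVVUQ0QyNEREVVVVVVITVnZmd3dmVmVVVmVVRDMzNFVVVVVUVVMTVnZneHd2ZmZmZ2ZVVDMzRFVVVVREREISRmZneHd2ZmZnd3ZlRDMzRFVVVVREMyIjRWd3d3d2Z3Z3iHZlREMzRFVVVURDIiM0RWd3d3d3d3d4h3dUREQzRFVURERDM0RVVniIiHd3d3iId3dURERERVVUREMzRFZmZoiIiId3d4mYd3dlRERERVVVREM0VWd3d5mZmIiIeJqYd3dlRERERFVURDNFVneIiJqpmYiIiKqod3d2VERERERERERFZ4iImaqqqYiIiaqYdmZmVEVURERERERFVoiZmaq7qpmJmqmYh2ZVVEVVREVVREREVniZmaq7uqmZqqmJmHZVREVVVFVVREREVWeIiZqru7qqq6mZmHZlRFVVVVVVRERFZmZnd3iavLqqu6mamHZlVVZlVVVVVVVWeHd3d3d4q8uqq7qql2ZmZWZmZmVVVWZnmZmYiId4mqqqqruph2ZmZmZmZmZmZmZ4qqqZmYh4iZmZmqqYd3ZmZmZnd3ZmZ3eJvLqZmIiIiIiImZmHd3dmZVZ3d3d2d3eKzMqZmIiIiIiImZiHd3dmVVZ3d3d3d3ibzLqZmIiIiIiImZh2Z3dmVVVmd3d3d3ibzLqZiIiIiIiIiIh2ZmZmVVVmZ3d3d3ibzLqYiIiIiIiIiIdmVmZmVVVmZ3d3d3mr3LqZiIiIiIiIiHZlVWZmVVVmZ3d3d4m83MqZmIiIiIiIh3ZVVWZmVVVmZ3d3eJq83LqZmYiIiIiIh3ZVVWZmVVVWZ3dneJq83LqZmZiIiIiIh3ZVVWZmZVVWZmZneIm83KmZmZmImZiId2VVVWZmVVVlVmZ3iIm83KmZmZmZmZiHdmVVVWZlVVZVZneImJq8y6mZmZmZmZh3ZlVVVWZlVVVVZ3iZmavLqqmZmZmZmZd2ZVVURVZlVURVd3iruruqmZmZmIiZmYdmVVVURVVVVURXiIiry7upiJmZmImZmIdlVVVURFVVVVV4mYirvMy5iImYiImZiHZVVVVERFVVVVZ5mYmavMzKmIiIiIiIdlVVVVRERFVVVVVomYiavMy7qYiId4iHZVVVVVRDREVVVVVnmYiau8uqqpiId3d2VVREVURDNERVVVVniHeKu7qpmamHdmZmVVREREQzI0RVVVVnh2aKqqqqmZmYdmZmZmVERDMyIjRVVVVmZlZ5mJqqmImYdmZnd2ZVRERDMiNFVVVVREVnd3iqmIiId2d4h3dmZlVUQyI0RURENEVWZneJmHd3d3d4h3d3d2ZVREIiREQzNEVWZmeImId3d3d4h3d3d3ZlVVQhI0MzNFVWZmZ3iId3dnd4d3d3d3dmVVVCEjMzNEVVZmZmeId2Znd3dnd3d3ZmVVVTISIzREVVVWVVZ3ZmZnd3Znd3dmZlVVVUMyMzM0REVVVVVmVVVnZmZ3dmZmZlVVVUQyMzM0RERVVUVVVVVmZVZ3ZmZmZVREREQw=="/>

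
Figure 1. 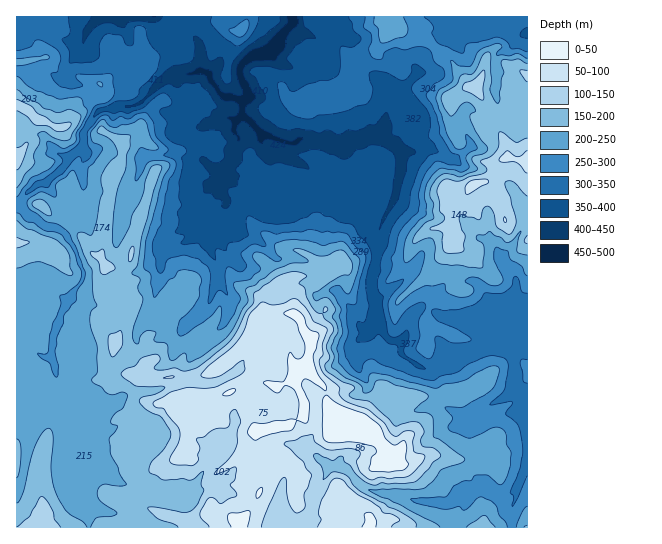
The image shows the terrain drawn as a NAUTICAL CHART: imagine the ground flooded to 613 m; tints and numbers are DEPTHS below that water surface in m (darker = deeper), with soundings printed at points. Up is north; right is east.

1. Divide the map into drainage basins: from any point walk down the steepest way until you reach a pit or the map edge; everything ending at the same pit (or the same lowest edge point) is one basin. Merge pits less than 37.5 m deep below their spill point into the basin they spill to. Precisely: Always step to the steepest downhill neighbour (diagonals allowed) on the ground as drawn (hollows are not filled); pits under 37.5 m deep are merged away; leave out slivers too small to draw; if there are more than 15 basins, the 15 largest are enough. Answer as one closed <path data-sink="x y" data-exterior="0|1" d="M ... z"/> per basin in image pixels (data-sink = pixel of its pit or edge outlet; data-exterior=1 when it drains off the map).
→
<path data-sink="293 17" data-exterior="1" d="M393 16l-222 0 0 3-9 9-22 6 0 8 4 12 0 16-6 6-20-1-11 4-7 6 4 6-1 4-8 5-20 7-3 12-6 8-12 0-17-8-11-11-10-3 1 423 511-1 0-365-20-5-1-11-12-28-18-28-10-5-14-22-24-22-16-4-16-9-7 1 3-7z"/><path data-sink="153 17" data-exterior="1" d="M170 16l-132 0-7 13 0 5 13 23-28 5 0 41 10 5 13 12 19 8 8-1 6-8 3-12 20-7 8-5 1-4-4-6 7-6 11-4 20 1 6-6 0-16-4-12 0-8 22-6 9-9z"/><path data-sink="527 33" data-exterior="1" d="M527 16l-133 0-3 10 22 11 16 4 24 22 14 22 10 5 18 28 12 28 1 11 15 4 5 0z"/>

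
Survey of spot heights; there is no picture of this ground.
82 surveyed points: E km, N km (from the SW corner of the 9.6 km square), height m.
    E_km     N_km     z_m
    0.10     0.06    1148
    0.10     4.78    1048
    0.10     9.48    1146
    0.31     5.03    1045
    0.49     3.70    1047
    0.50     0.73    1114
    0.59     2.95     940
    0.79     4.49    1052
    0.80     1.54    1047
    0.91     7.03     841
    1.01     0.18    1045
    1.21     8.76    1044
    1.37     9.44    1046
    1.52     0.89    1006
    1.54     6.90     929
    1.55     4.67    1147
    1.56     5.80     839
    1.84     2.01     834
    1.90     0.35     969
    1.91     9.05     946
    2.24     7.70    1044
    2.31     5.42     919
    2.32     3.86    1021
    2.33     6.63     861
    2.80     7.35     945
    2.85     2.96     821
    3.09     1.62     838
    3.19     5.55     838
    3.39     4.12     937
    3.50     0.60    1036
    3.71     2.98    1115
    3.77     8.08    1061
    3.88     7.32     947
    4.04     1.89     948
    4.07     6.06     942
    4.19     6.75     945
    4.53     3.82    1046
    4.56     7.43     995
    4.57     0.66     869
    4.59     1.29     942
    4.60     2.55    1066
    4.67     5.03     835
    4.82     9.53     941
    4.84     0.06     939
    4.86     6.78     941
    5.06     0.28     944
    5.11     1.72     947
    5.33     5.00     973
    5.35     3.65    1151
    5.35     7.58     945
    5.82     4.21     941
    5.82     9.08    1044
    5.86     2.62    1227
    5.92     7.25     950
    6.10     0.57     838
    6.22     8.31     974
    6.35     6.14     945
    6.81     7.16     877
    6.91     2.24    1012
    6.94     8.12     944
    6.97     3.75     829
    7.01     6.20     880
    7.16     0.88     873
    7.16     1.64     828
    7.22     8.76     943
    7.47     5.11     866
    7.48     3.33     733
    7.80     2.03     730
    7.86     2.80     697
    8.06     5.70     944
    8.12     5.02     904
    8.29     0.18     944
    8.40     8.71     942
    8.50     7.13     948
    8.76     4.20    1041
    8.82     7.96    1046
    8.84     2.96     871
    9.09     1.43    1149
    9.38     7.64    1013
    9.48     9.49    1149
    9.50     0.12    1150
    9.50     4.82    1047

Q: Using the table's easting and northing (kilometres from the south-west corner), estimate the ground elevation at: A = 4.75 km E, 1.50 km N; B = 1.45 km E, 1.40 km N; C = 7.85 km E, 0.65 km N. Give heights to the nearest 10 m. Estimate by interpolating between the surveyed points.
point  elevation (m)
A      940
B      950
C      840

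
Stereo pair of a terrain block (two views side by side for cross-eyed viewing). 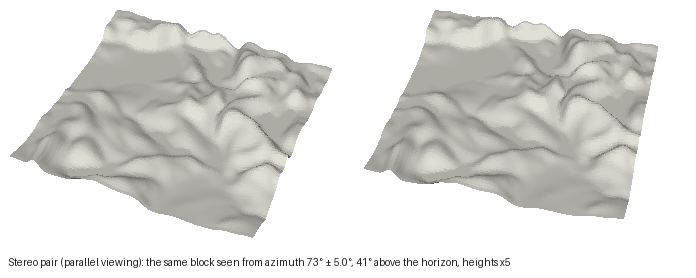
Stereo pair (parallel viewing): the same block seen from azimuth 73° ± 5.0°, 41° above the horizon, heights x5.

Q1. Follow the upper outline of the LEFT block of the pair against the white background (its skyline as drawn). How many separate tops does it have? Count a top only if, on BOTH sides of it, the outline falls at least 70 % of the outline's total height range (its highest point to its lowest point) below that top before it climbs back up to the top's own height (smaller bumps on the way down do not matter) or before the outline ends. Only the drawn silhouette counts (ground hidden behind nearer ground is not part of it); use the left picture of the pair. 0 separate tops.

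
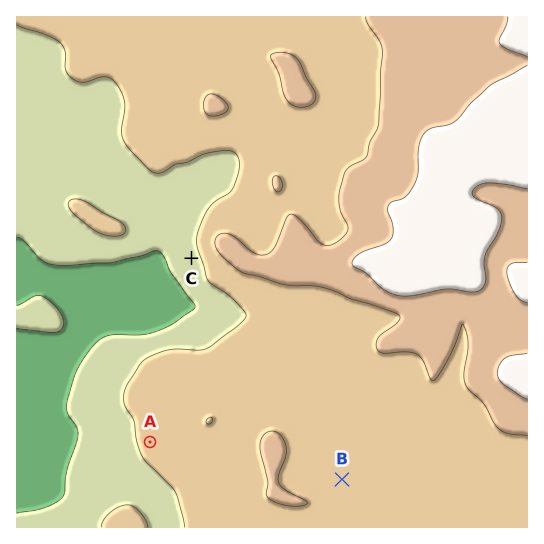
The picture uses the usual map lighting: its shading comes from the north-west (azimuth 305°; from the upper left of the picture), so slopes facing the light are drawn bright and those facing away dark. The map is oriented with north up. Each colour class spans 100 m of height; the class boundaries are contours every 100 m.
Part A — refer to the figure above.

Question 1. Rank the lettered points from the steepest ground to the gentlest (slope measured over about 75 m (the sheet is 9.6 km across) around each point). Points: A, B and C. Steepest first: C A B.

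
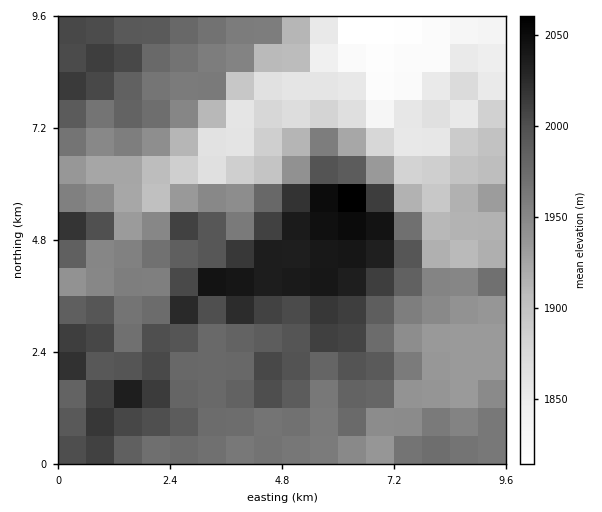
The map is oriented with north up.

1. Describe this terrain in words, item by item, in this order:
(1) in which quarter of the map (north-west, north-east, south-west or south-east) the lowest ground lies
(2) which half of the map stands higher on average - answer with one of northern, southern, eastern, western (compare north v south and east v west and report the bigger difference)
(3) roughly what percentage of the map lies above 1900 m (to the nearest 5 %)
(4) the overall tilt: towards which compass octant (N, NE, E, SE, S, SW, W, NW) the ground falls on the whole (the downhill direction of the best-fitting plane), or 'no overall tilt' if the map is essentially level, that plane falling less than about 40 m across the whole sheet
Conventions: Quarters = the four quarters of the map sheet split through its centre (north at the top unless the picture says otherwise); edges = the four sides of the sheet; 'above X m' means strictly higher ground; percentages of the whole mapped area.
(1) Look to the north-east quarter for the lowest ground.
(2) On average the southern half of the map is the higher ground.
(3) About 80 % of the map lies above 1900 m.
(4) On the whole the ground falls towards the north-east.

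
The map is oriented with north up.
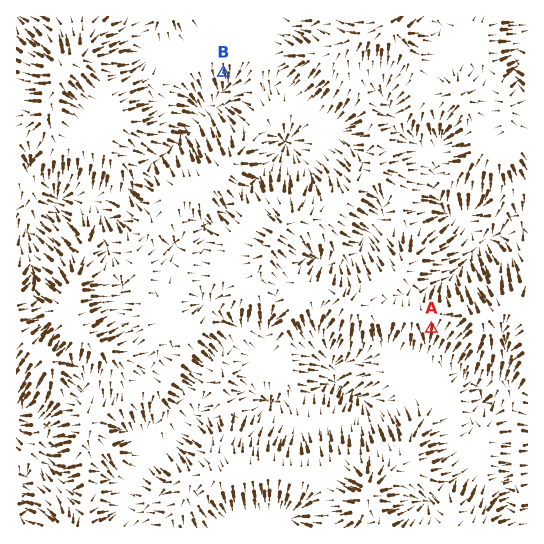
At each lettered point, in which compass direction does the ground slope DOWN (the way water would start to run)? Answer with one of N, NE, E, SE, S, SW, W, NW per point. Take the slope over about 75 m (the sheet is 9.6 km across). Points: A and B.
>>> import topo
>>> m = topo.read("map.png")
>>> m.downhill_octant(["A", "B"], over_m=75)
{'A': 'S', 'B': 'S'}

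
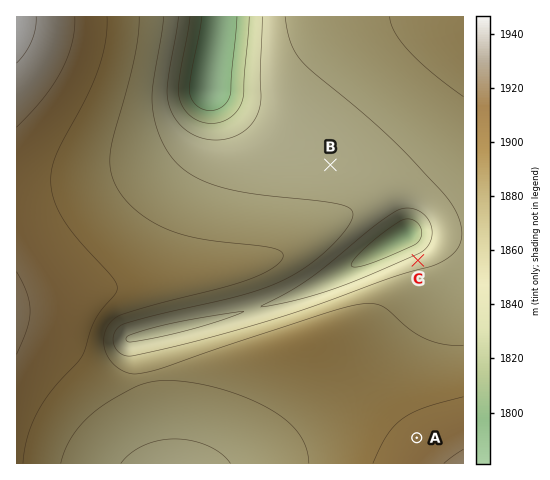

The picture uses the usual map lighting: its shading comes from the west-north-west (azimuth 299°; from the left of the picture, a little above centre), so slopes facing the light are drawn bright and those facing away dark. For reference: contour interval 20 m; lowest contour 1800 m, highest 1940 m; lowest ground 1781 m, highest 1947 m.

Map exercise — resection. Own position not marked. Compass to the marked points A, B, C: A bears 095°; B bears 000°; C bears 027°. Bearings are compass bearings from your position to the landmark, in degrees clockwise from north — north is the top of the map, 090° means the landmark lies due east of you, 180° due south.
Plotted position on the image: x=331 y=430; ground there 1890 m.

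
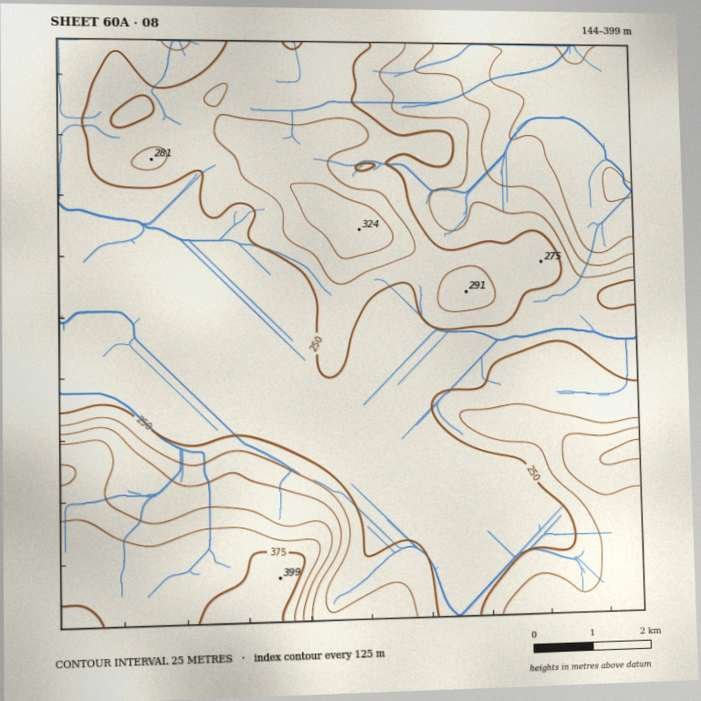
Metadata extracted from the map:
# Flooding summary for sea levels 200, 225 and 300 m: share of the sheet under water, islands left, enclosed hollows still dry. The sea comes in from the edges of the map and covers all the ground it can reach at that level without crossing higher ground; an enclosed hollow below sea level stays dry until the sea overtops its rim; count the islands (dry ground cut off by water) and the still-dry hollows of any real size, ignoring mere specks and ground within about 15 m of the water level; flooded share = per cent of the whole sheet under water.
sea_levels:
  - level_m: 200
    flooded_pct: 9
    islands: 0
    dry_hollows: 0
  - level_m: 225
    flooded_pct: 12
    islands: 0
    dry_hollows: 0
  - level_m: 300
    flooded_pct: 86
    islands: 1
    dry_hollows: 0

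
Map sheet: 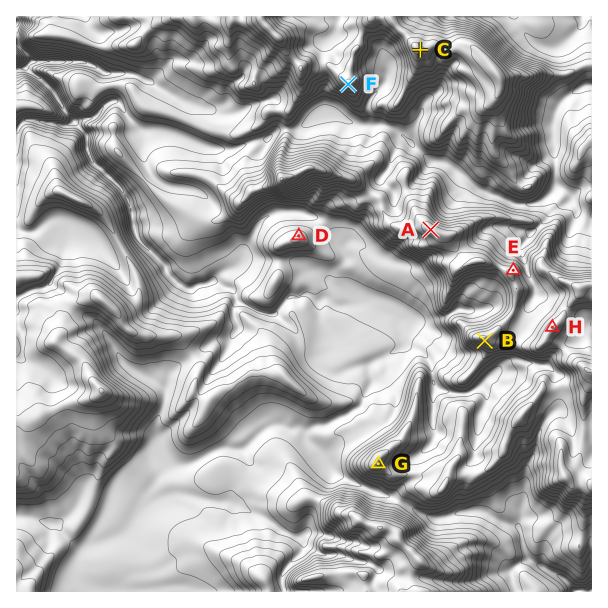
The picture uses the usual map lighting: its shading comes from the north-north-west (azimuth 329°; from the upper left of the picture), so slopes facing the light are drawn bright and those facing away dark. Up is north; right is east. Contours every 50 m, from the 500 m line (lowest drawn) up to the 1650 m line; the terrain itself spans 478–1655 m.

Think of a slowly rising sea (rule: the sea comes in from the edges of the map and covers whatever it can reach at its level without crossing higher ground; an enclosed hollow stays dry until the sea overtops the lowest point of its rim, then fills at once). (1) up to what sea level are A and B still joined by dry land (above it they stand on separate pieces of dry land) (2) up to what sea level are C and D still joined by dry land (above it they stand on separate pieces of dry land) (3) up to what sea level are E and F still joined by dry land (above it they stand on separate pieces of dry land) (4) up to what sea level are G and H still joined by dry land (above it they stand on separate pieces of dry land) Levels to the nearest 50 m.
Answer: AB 1350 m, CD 950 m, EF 1050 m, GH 1250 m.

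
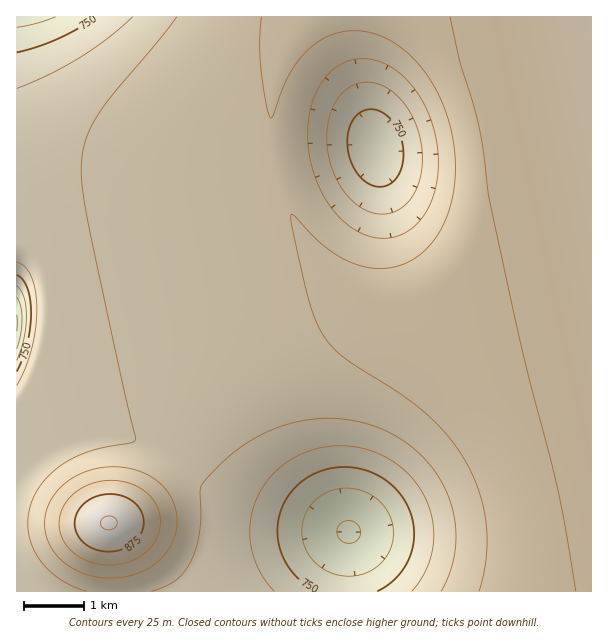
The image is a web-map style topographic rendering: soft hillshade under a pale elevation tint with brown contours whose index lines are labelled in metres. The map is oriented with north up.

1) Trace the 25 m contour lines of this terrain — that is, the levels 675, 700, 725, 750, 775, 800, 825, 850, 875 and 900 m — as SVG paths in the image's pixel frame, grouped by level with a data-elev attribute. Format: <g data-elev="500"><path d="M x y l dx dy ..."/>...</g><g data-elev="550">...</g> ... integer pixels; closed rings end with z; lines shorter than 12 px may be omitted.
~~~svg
<g data-elev="675"><path d="M17 315l0 16"/></g><g data-elev="700"><path d="M348 543l-7-3-3-4-1-5 3-7 8-3 9 3 4 9-4 7z"/><path d="M17 297l4 9 1 14-1 15-4 14"/></g><g data-elev="725"><path d="M338 575l-17-7-12-13-7-16 1-17 6-15 14-12 16-6 18 0 17 8 12 12 7 16-1 18-7 15-13 12-16 6z"/><path d="M17 286l4 5 3 6 2 20-2 22-7 21"/><path d="M56 17l-20 6-19 4"/></g><g data-elev="750"><path d="M317 591l-18-12-14-18-7-21-1-12 2-10 8-20 15-17 19-10 23-4 22 3 21 11 16 17 9 20 2 21-2 10-4 11-12 18-9 7-10 6"/><path d="M17 275l6 5 4 8 3 11 1 13-3 30-5 15-6 14"/><path d="M375 186l-9-4-9-9-6-12-4-15 1-14 5-12 7-8 9-3 12 3 11 8 8 14 3 16-1 15-6 13-9 7z"/><path d="M96 17l-18 11-19 10-21 9-21 5"/></g><g data-elev="775"><path d="M274 591l-15-21-8-24-1-25 7-24 14-21 20-17 24-10 26-3 27 4 24 11 19 16 14 21 8 24 0 24-7 24-14 21"/><path d="M17 262l7 4 7 10 4 15 2 18-1 20-5 21-6 19-8 16"/><path d="M375 213l-9-3-9-5-15-16-10-21-5-24 2-24 7-19 12-13 8-4 9-2 9 1 10 3 9 6 9 9 8 11 6 13 4 13 2 14 0 13-2 14-4 11-6 10-8 7-7 5-9 2z"/><path d="M133 17l-25 21-28 20-30 16-33 14"/></g><g data-elev="800"><path d="M152 591l13-5 11-6 7-7 7-10 6-14 3-16 2-45 3-6 15-17 24-20 27-15 29-9 30-3 16 1 17 3 30 12 25 18 12 12 9 12 13 27 3 15 2 15-1 15-2 15-5 15-7 13"/><path d="M374 237l-12-4-12-7-11-9-9-11-8-14-7-15-5-16-2-17 0-16 2-15 4-15 6-13 7-10 9-8 11-6 12-2 13 1 14 4 13 9 12 11 10 15 8 16 6 19 3 18 0 18-2 18-6 16-8 14-9 10-12 7-14 3z"/><path d="M177 17l-76 93-12 22-7 21 0 26 4 34 50 227-5 3-29 5-16 5-15 6-14 9-13 12-9 14-5 15-2 15 1 12 3 10 12 19 18 15 24 11"/></g><g data-elev="825"><path d="M103 578l23-1 23-9 9-6 7-8 10-18 2-11 0-10-3-11-4-9-14-15-19-10-14-3-15 0-13 2-14 4-12 7-10 9-8 11-4 10-2 12 1 12 4 11 7 10 9 9 11 7 12 4z"/><path d="M261 17l-1 25 1 24 5 36 4 16 2 0 1-3 8-23 8-17 15-21 10-9 12-8 12-4 13-2 14 0 13 4 14 6 13 10 12 12 11 13 9 16 7 16 7 21 4 21 0 23-2 21-5 19-8 18-11 15-12 11-13 7-15 4-15 0-15-3-15-6-17-11-13-11-21-23-2 1 0 4 19 84 7 21 9 15 9 11 11 9 55 35 27 21 24 26 18 29 11 28 6 32-1 31-7 30"/></g><g data-elev="850"><path d="M99 564l18 1 17-5 13-9 10-14 3-15-3-15-8-12-14-10-10-3-11-2-21 3-10 4-9 7-7 7-5 8-2 9-1 9 2 9 4 7 6 8 8 6 10 4z"/><path d="M450 17l9 43 20 68 11 75 33 151 35 135 18 102"/></g><g data-elev="875"><path d="M100 551l11 1 12-3 11-6 7-9 3-9-1-10-5-9-10-8-14-4-15 1-12 6-9 11-3 12 3 12 9 9z"/></g><g data-elev="900"><path d="M107 530l4 0 5-3 1-5-3-5-7-1-5 3-1 6z"/></g>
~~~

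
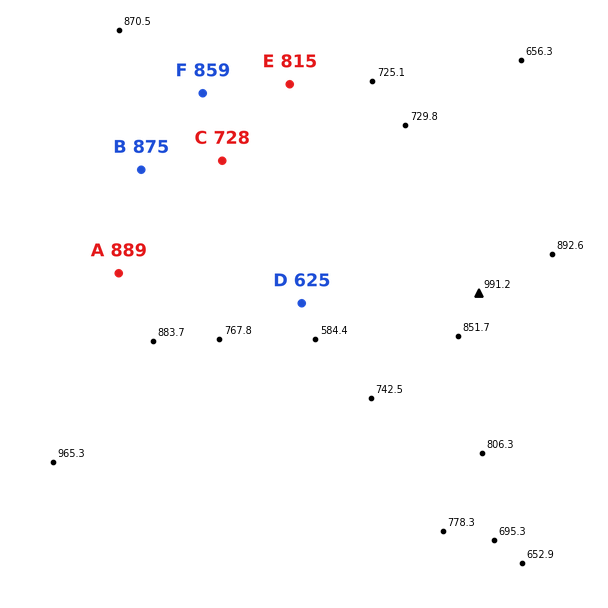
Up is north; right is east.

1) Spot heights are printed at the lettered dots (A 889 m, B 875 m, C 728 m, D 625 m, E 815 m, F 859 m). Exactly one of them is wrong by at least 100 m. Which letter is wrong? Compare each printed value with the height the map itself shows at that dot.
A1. C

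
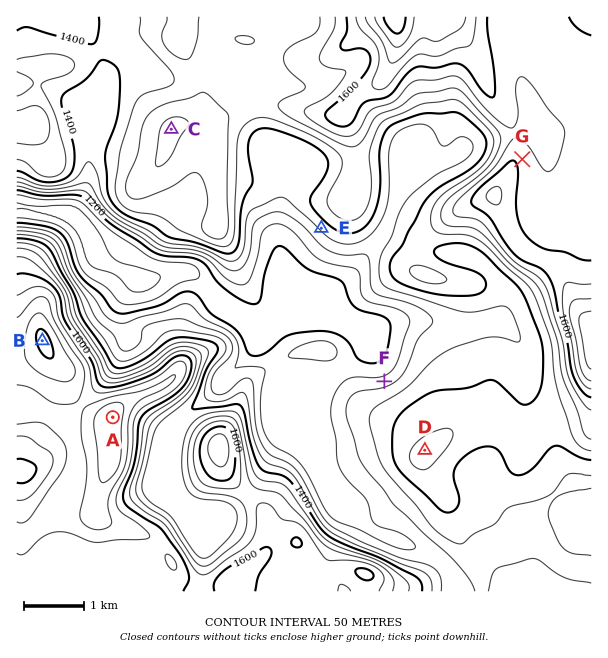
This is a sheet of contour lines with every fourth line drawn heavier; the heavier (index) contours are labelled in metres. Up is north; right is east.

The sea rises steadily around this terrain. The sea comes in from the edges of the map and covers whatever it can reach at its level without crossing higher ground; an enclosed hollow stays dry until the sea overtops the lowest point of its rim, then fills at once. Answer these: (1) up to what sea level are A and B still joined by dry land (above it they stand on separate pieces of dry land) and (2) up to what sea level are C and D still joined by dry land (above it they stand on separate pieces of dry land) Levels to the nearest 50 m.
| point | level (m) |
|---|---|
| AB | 1700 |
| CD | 1400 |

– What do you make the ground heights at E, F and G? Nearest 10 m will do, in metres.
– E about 1360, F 1270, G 1580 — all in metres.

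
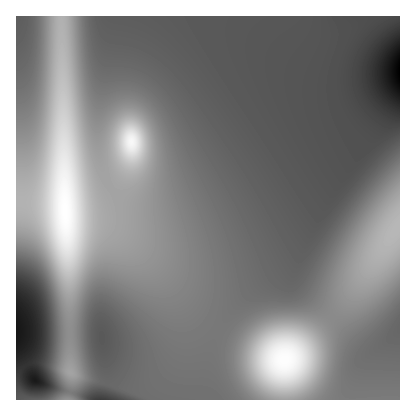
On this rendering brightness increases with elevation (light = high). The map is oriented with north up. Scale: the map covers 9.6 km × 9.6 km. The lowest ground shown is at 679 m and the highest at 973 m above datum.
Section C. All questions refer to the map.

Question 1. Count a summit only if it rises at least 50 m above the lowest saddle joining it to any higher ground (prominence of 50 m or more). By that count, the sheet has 3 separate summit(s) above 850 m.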